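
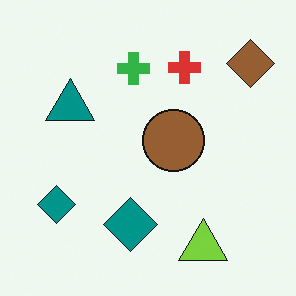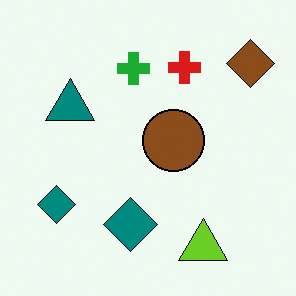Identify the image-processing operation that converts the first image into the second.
Given slightly increased contrast.

Tones are pushed away from mid-grey across the whole image — a global contrast change.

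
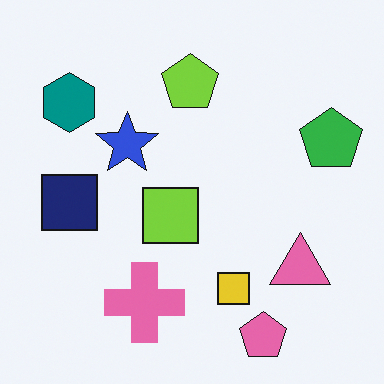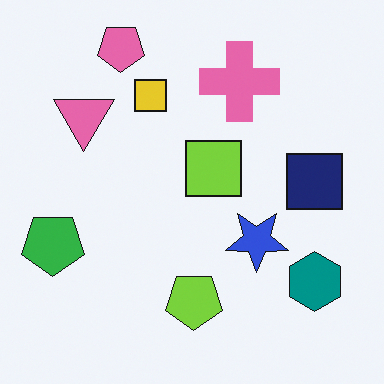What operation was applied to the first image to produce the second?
This is the original image rotated 180°.

The pink pentagon sits in the bottom-right of the first image and the top-left of the second — consistent with a whole-image 180° rotation.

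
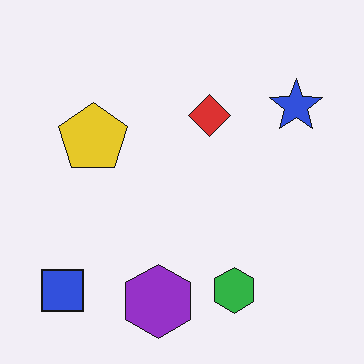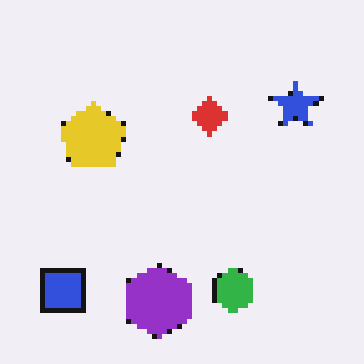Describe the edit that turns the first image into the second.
The image was mildly pixelated.

Shapes are reduced to large square blocks; fine edges and outlines are lost — a downscale-then-upscale (mosaic) effect.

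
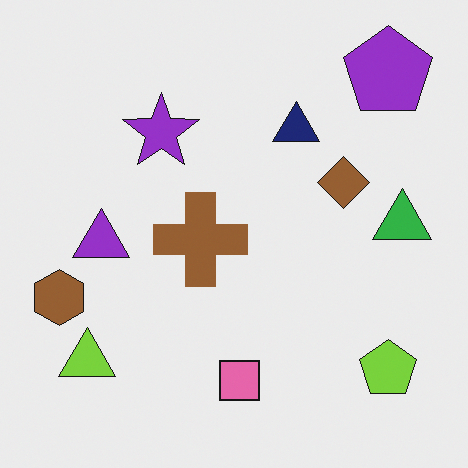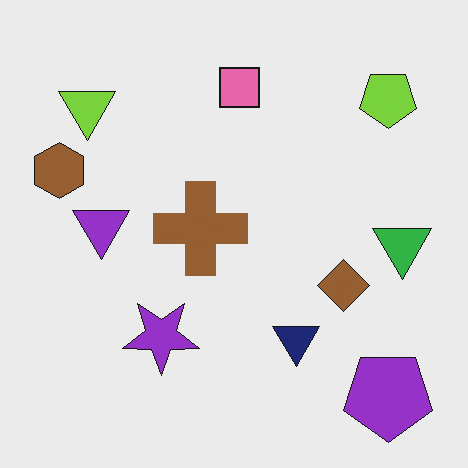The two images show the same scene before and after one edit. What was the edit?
The transformation is: flipped vertically (top ↔ bottom).

The purple pentagon is in the top-right of the first image and the bottom-right of the second — shapes on opposite sides of the horizontal midline have swapped in a mirror flip.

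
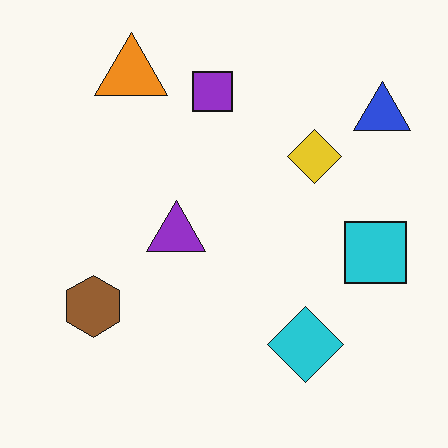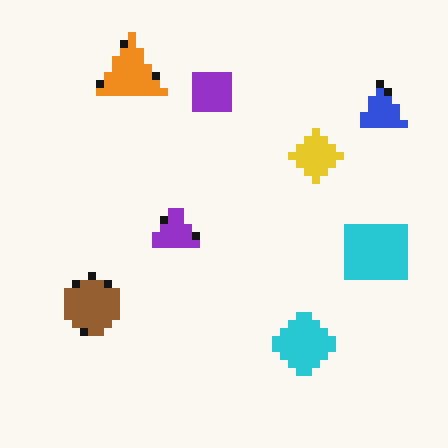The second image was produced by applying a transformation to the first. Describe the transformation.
The second image is the first pixelated into visible square blocks.

Shapes are reduced to large square blocks; fine edges and outlines are lost — a downscale-then-upscale (mosaic) effect.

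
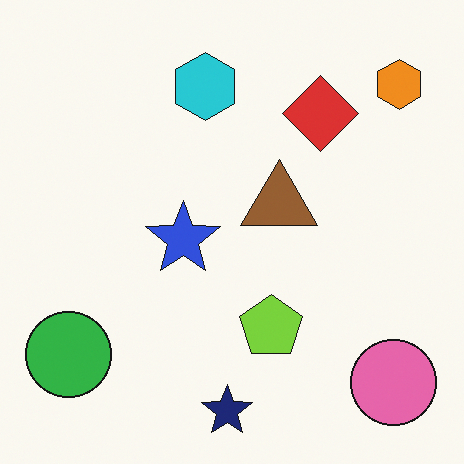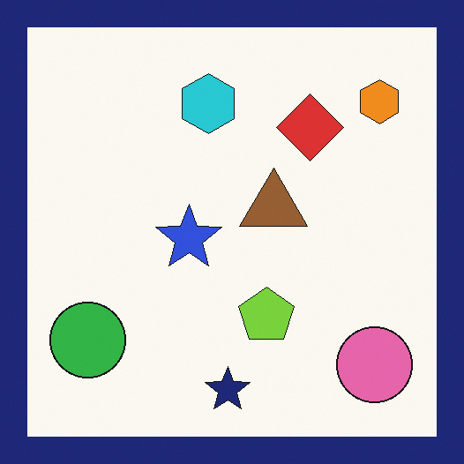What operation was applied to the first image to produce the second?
The image was framed with a navy border.

A solid navy frame runs around the edge of the second image, with the content slightly shrunk inside it.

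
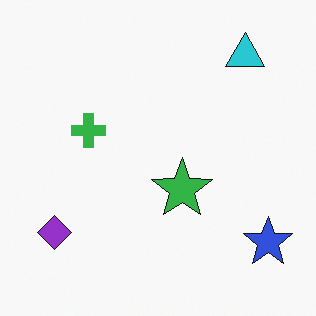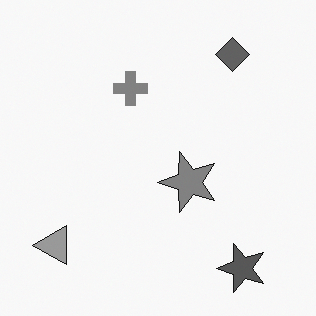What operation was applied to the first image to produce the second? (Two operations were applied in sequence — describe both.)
Transposed (reflected across the top-left ↔ bottom-right diagonal), then converted to grayscale.

Shapes have swapped their row and column positions — what was in the top-right is now in the bottom-left — a diagonal reflection. All color is removed — every shape is now a shade of grey.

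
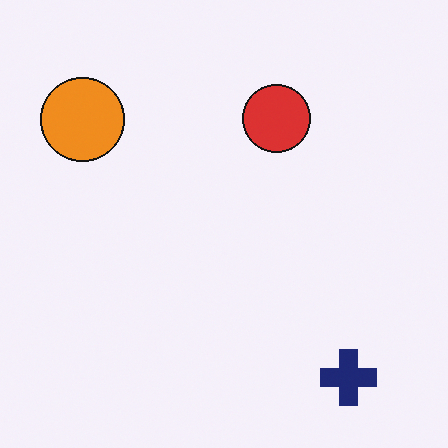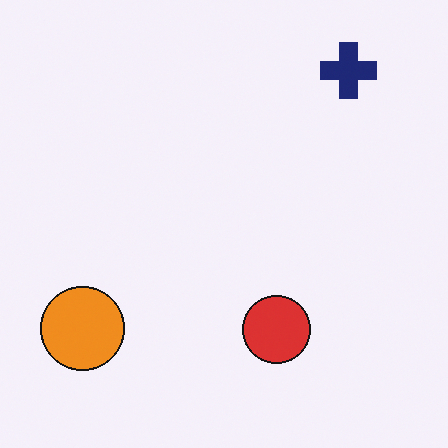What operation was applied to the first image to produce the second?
This is the original image flipped vertically (top ↔ bottom).

The navy cross is in the bottom-right of the first image and the top-right of the second — shapes on opposite sides of the horizontal midline have swapped in a mirror flip.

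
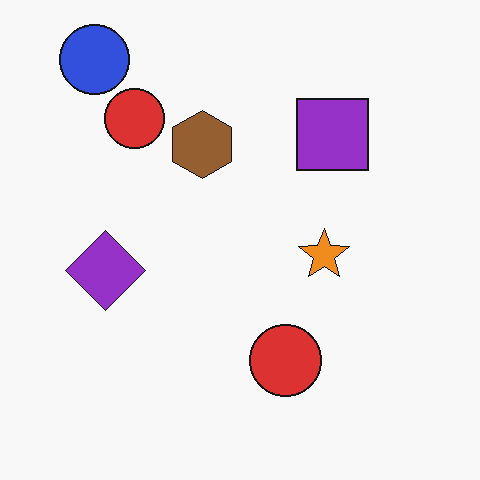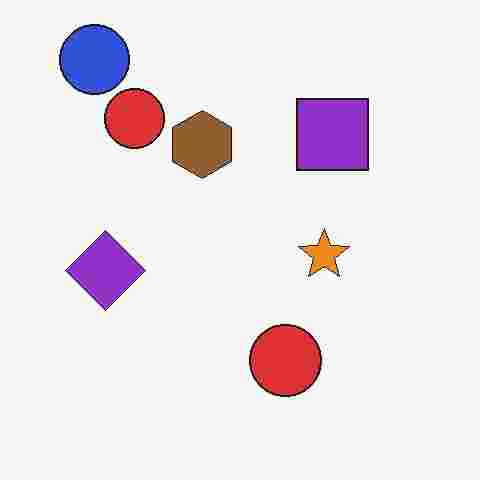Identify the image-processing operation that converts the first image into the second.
The image was degraded with heavy JPEG compression.

Blocky 8×8 compression artifacts appear around shape edges and the flat background shows ringing — characteristic JPEG degradation.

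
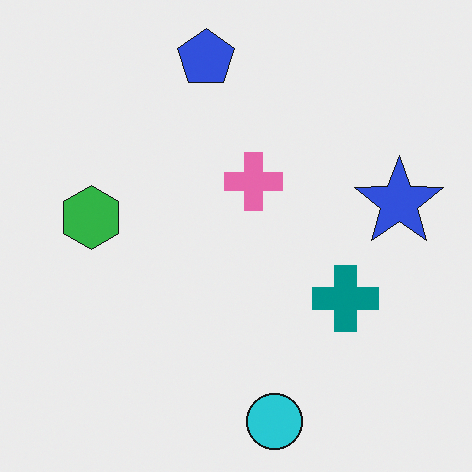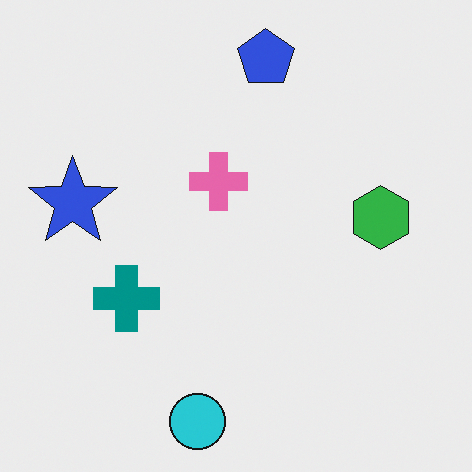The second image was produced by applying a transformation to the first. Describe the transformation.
The image was flipped horizontally (left ↔ right).

The blue star is in the right of the first image and the left of the second — shapes on opposite sides of the vertical midline have swapped in a mirror flip.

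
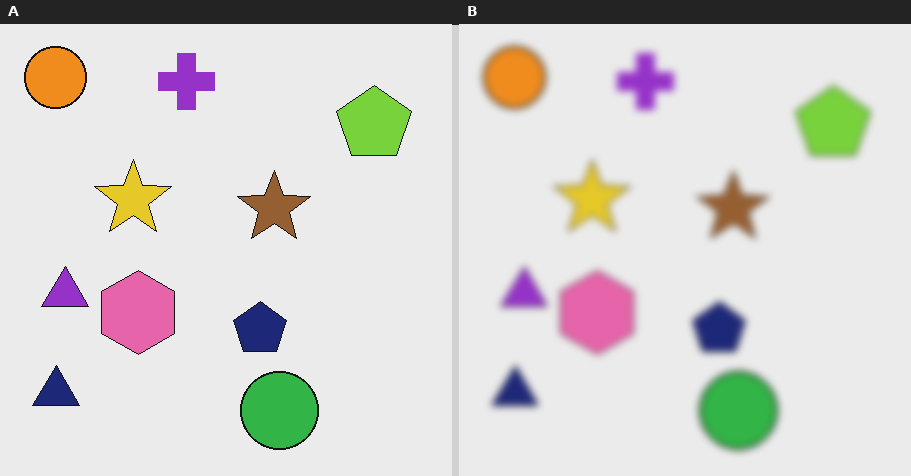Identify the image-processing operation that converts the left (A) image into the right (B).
This is the original image moderately blurred.

Shape edges and outlines are uniformly softened across the whole image.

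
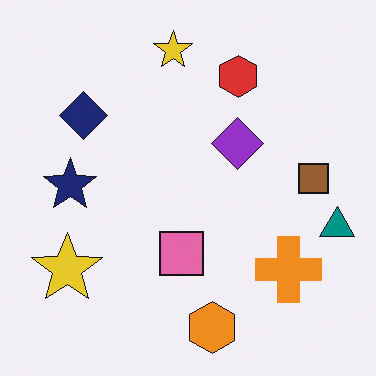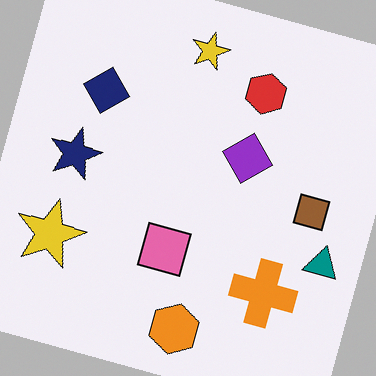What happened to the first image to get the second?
This is the original image rotated clockwise by a moderate amount.

Every shape is tilted by the same angle and the image corners show triangular fill wedges — a whole-image rotation by a non-right angle.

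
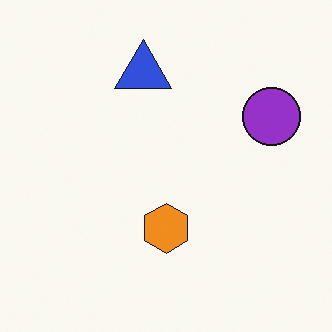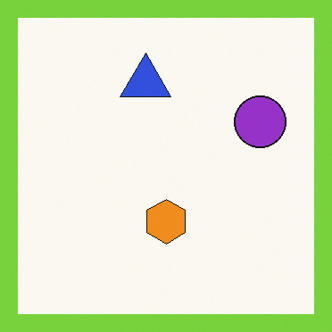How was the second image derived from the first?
This is the original image framed with a lime border.

A solid lime frame runs around the edge of the second image, with the content slightly shrunk inside it.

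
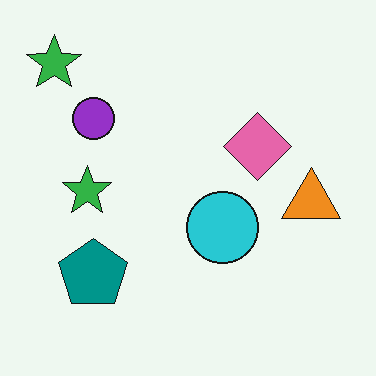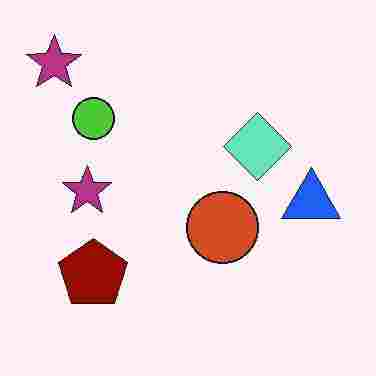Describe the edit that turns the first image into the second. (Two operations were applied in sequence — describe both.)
It was hue-shifted by a large amount, then degraded with heavy JPEG compression.

Every shape's color has rotated by the same amount around the hue wheel — a uniform hue shift. Blocky 8×8 compression artifacts appear around shape edges and the flat background shows ringing — characteristic JPEG degradation.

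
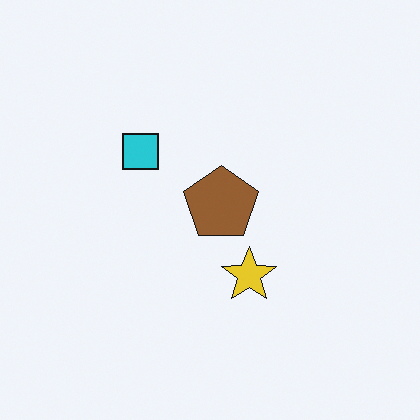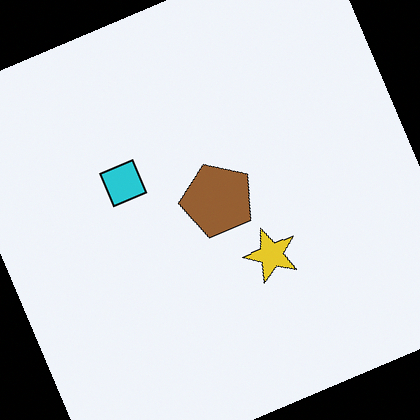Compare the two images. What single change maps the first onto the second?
It was rotated counter-clockwise by a clearly visible amount.

Every shape is tilted by the same angle and the image corners show triangular fill wedges — a whole-image rotation by a non-right angle.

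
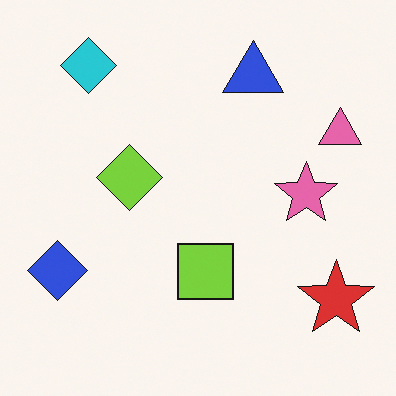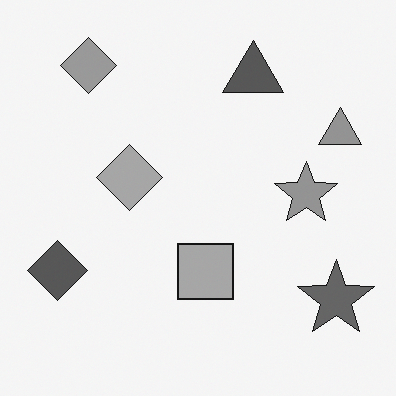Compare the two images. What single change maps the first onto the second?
The transformation is: converted to grayscale.

All color is removed — every shape is now a shade of grey.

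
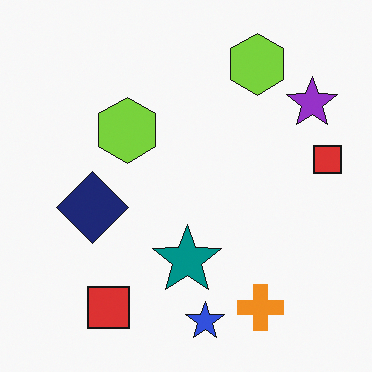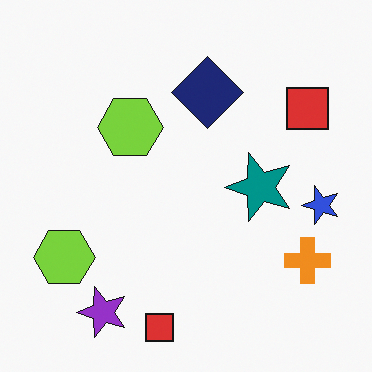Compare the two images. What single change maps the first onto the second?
This is the original image transposed (reflected across the top-left ↔ bottom-right diagonal).

Shapes have swapped their row and column positions — what was in the top-right is now in the bottom-left — a diagonal reflection.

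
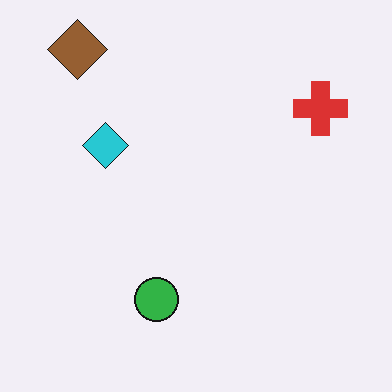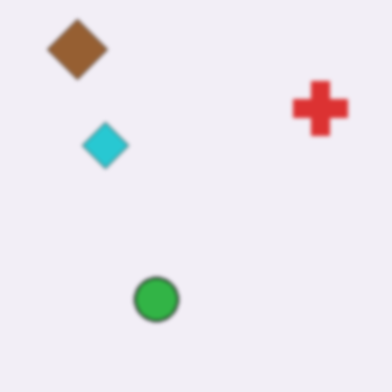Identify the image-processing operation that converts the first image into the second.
Slightly softened.

Shape edges and outlines are uniformly softened across the whole image.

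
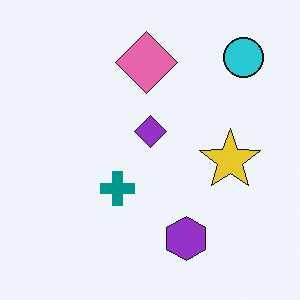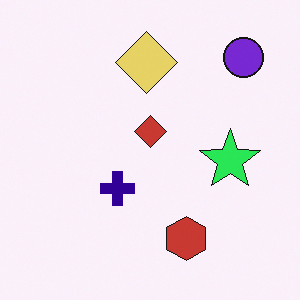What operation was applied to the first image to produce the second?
The second image is the first hue-shifted by a moderate amount.

Every shape's color has rotated by the same amount around the hue wheel — a uniform hue shift.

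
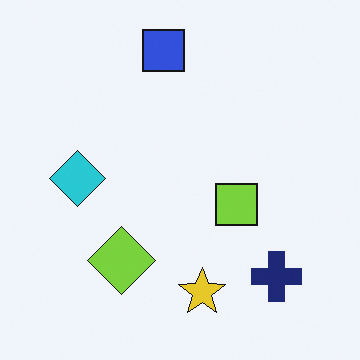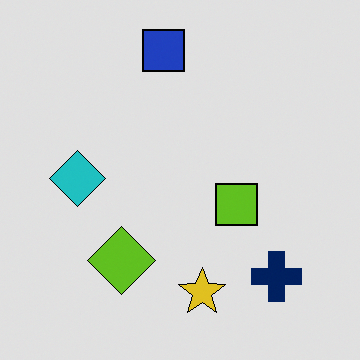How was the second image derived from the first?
This is the original image posterized to a reduced palette.

Each flat color has snapped to a coarser quantized level — most visibly, the near-white background has dropped to a flat grey.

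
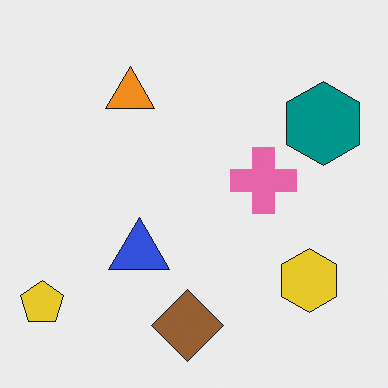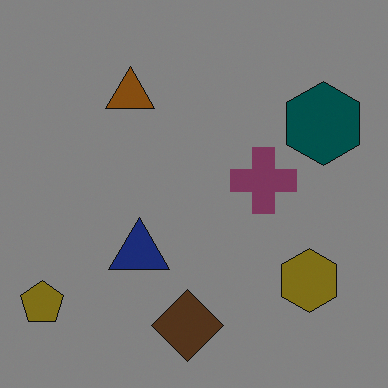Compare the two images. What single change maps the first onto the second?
This is the original image darkened a lot.

Every pixel — background and shapes alike — is uniformly darkened.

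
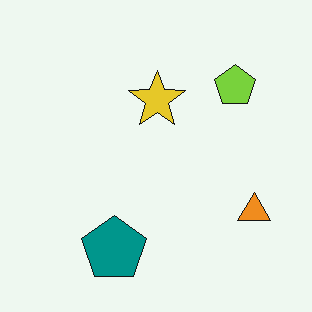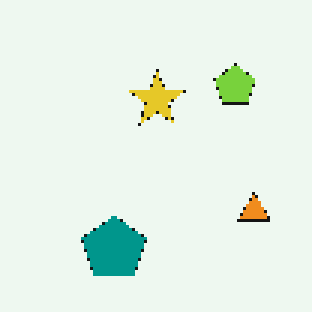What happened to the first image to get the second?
Lightly pixelated (a mild mosaic effect).

Shapes are reduced to large square blocks; fine edges and outlines are lost — a downscale-then-upscale (mosaic) effect.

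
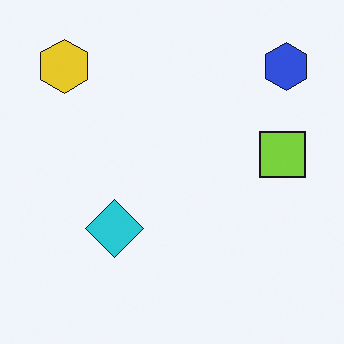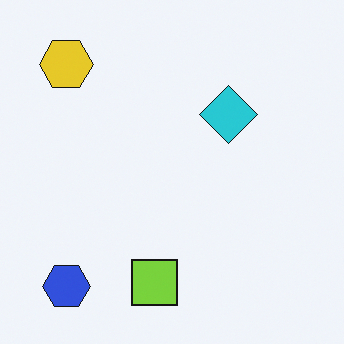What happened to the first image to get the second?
This is the original image transposed (reflected across the top-left ↔ bottom-right diagonal).

Shapes have swapped their row and column positions — what was in the top-right is now in the bottom-left — a diagonal reflection.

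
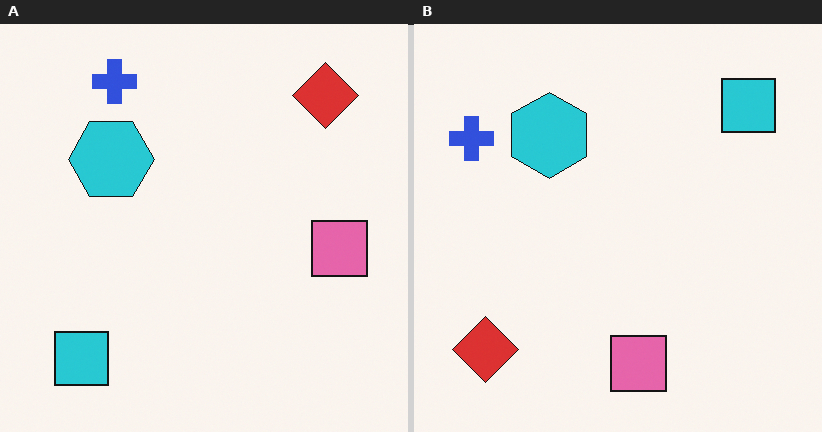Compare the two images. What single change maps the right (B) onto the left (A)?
Transposed (reflected across the top-left ↔ bottom-right diagonal).

Shapes have swapped their row and column positions — what was in the top-right is now in the bottom-left — a diagonal reflection.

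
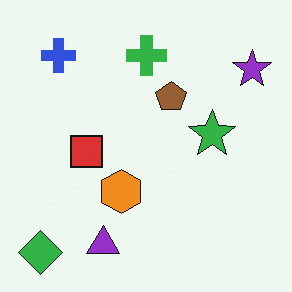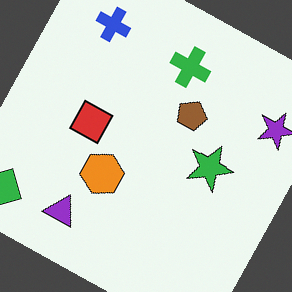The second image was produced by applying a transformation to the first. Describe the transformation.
This is the original image rotated clockwise by a clearly visible amount.

Every shape is tilted by the same angle and the image corners show triangular fill wedges — a whole-image rotation by a non-right angle.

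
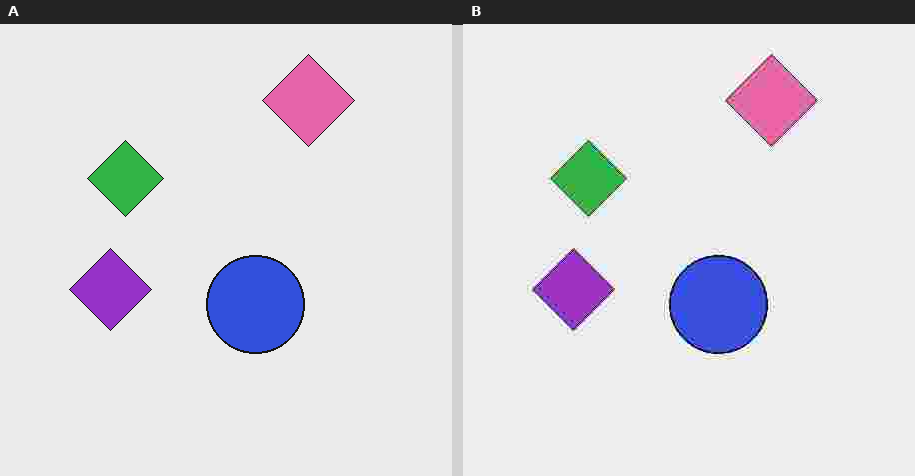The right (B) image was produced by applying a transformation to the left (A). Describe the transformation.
This is the original image degraded with heavy JPEG compression.

Blocky 8×8 compression artifacts appear around shape edges and the flat background shows ringing — characteristic JPEG degradation.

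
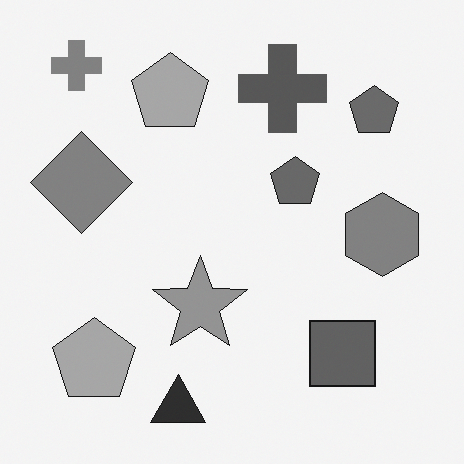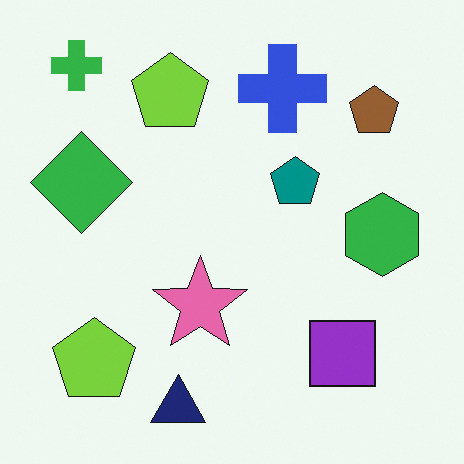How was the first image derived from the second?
Converted to grayscale.

All color is removed — every shape is now a shade of grey.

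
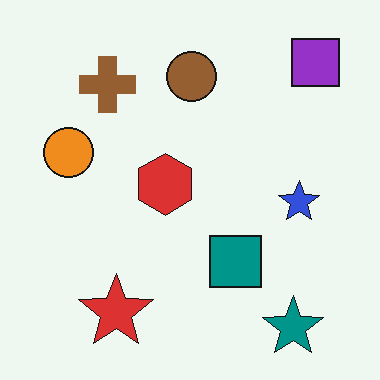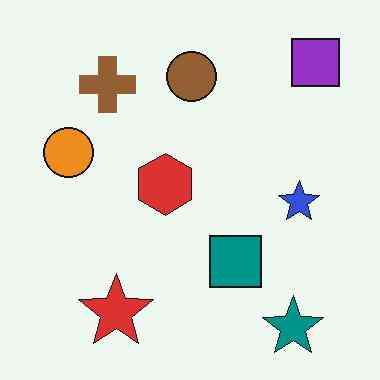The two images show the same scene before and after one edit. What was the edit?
The transformation is: given moderate JPEG compression.

Blocky 8×8 compression artifacts appear around shape edges and the flat background shows ringing — characteristic JPEG degradation.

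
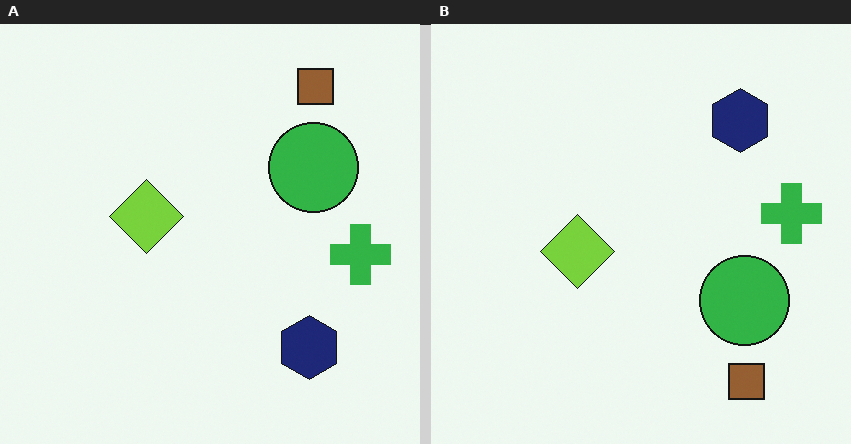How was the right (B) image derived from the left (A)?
This is the original image flipped vertically (top ↔ bottom).

The brown square is in the top-right of the left (A) image and the bottom-right of the right (B) — shapes on opposite sides of the horizontal midline have swapped in a mirror flip.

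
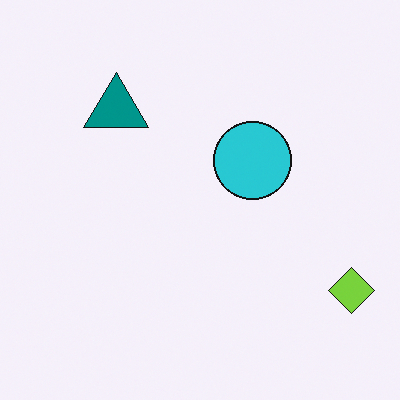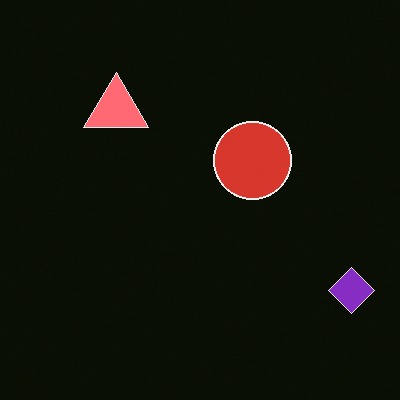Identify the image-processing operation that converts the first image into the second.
The image was color-inverted (negative).

The light background has become dark and every shape's color is its complement — a photographic negative.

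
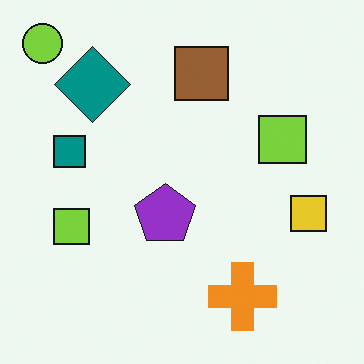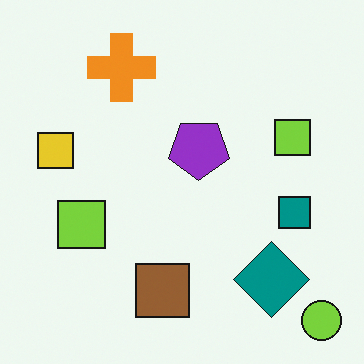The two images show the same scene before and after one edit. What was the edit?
Rotated 180°.

The lime circle sits in the top-left of the first image and the bottom-right of the second — consistent with a whole-image 180° rotation.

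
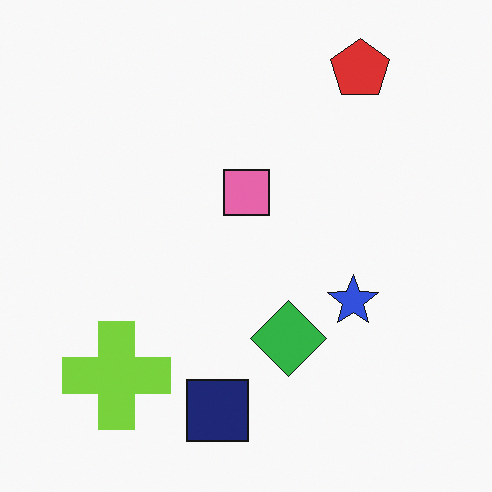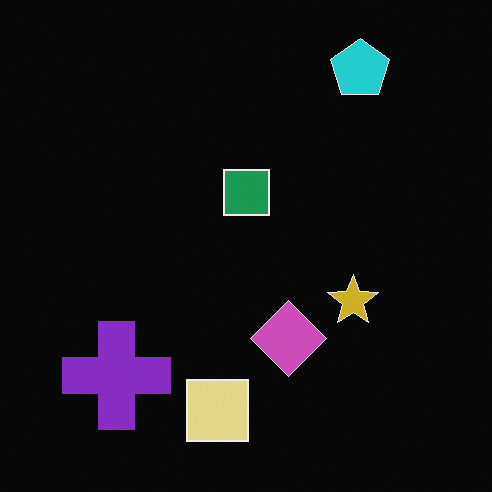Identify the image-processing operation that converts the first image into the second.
The second image is the first color-inverted (negative).

The light background has become dark and every shape's color is its complement — a photographic negative.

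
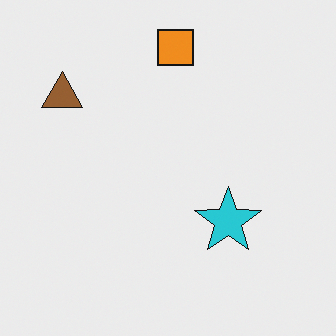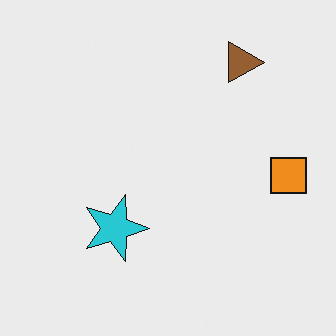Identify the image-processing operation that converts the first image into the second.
The second image is the first rotated 90° clockwise.

The brown triangle sits in the top-left of the first image and the top-right of the second — consistent with a whole-image 90° clockwise rotation.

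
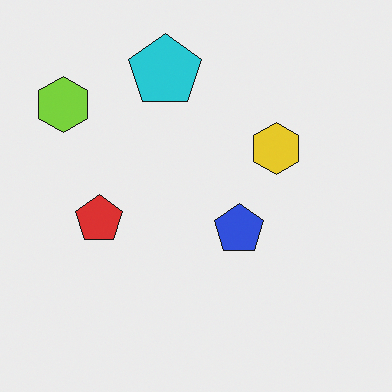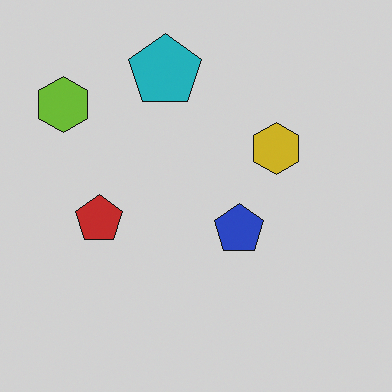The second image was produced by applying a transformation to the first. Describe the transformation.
It was slightly darkened.

Every pixel — background and shapes alike — is uniformly darkened.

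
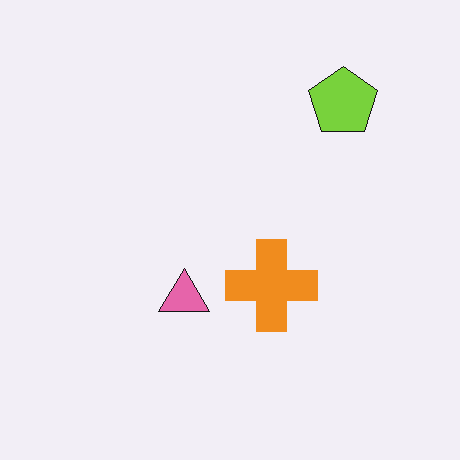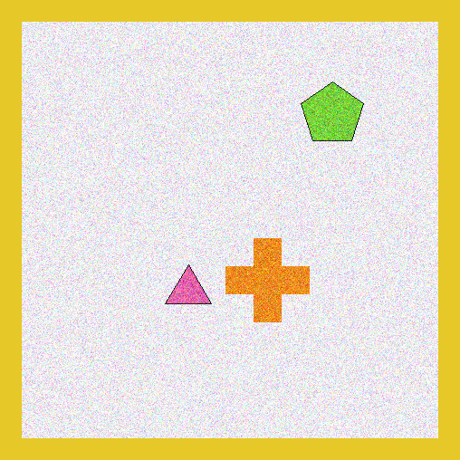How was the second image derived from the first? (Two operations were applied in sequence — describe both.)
The image was degraded with strong gaussian noise, then framed with a yellow border.

Random speckle covers the whole image, including the flat background. A solid yellow frame runs around the edge of the second image, with the content slightly shrunk inside it.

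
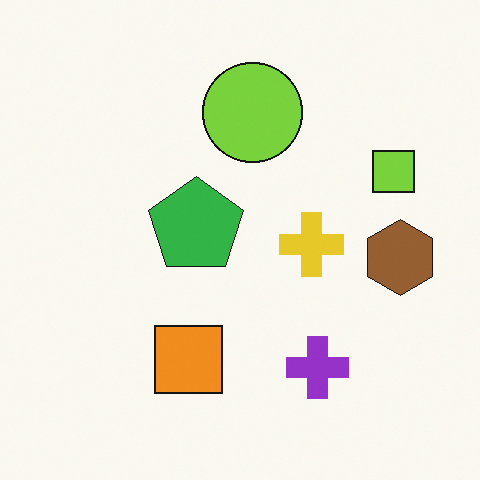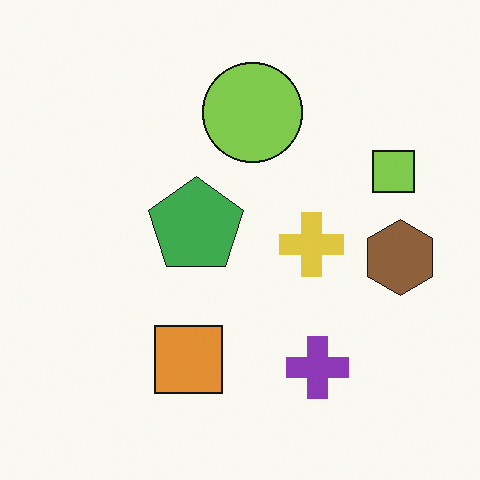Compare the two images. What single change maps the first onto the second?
Slightly desaturated.

All colors are more muted and greyish — a global saturation change.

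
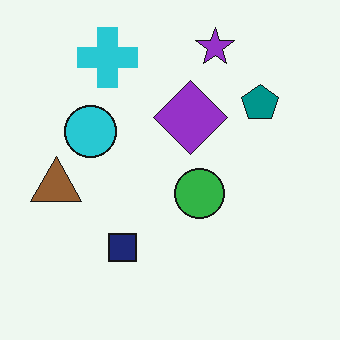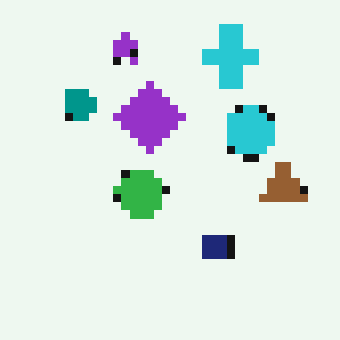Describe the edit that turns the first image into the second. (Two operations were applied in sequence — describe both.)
The second image is the first pixelated into visible square blocks, then flipped horizontally (left ↔ right).

Shapes are reduced to large square blocks; fine edges and outlines are lost — a downscale-then-upscale (mosaic) effect. The brown triangle is in the left of the first image and the right of the second — shapes on opposite sides of the vertical midline have swapped in a mirror flip.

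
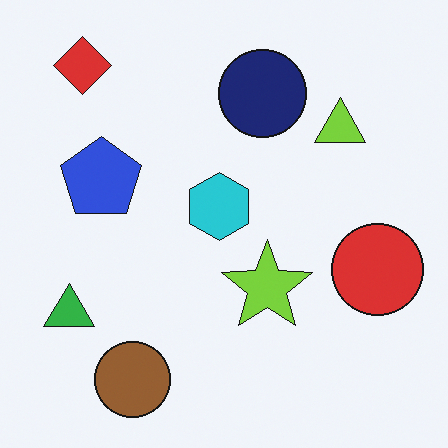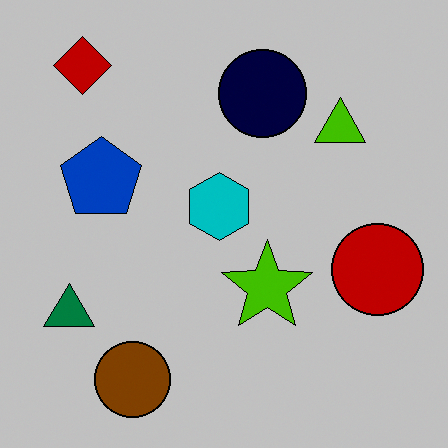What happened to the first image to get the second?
The image was aggressively posterized.

Each flat color has snapped to a coarser quantized level — most visibly, the near-white background has dropped to a flat grey.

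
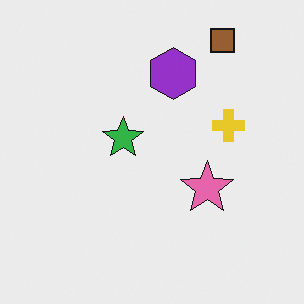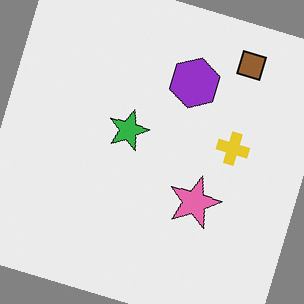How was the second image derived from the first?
This is the original image rotated clockwise by a clearly visible amount.

Every shape is tilted by the same angle and the image corners show triangular fill wedges — a whole-image rotation by a non-right angle.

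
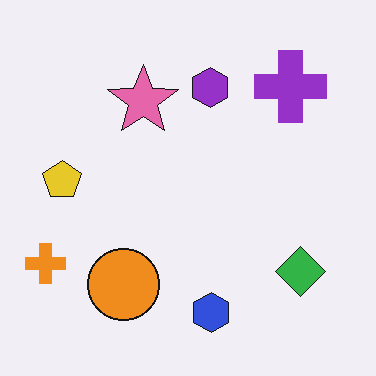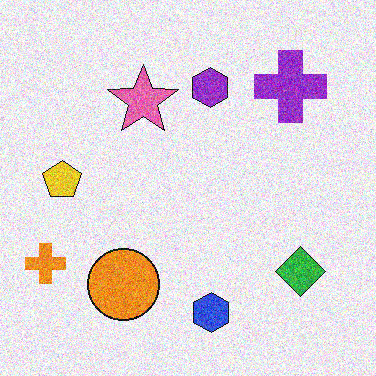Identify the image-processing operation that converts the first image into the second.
It was degraded with a thick layer of grain.

Random speckle covers the whole image, including the flat background.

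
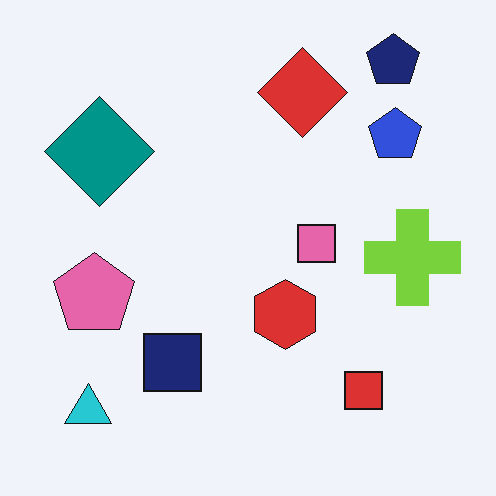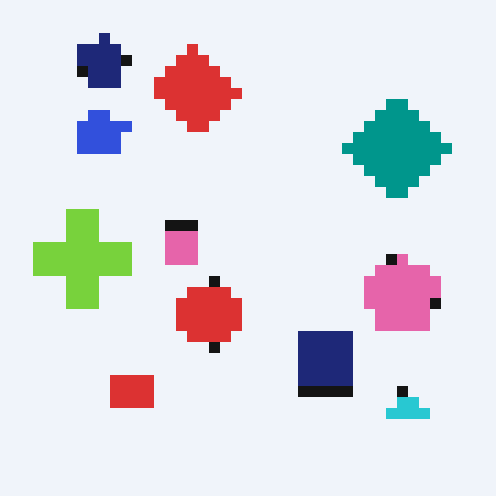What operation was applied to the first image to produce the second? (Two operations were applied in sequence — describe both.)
This is the original image coarsely pixelated, then flipped horizontally (left ↔ right).

Shapes are reduced to large square blocks; fine edges and outlines are lost — a downscale-then-upscale (mosaic) effect. The lime cross is in the right of the first image and the left of the second — shapes on opposite sides of the vertical midline have swapped in a mirror flip.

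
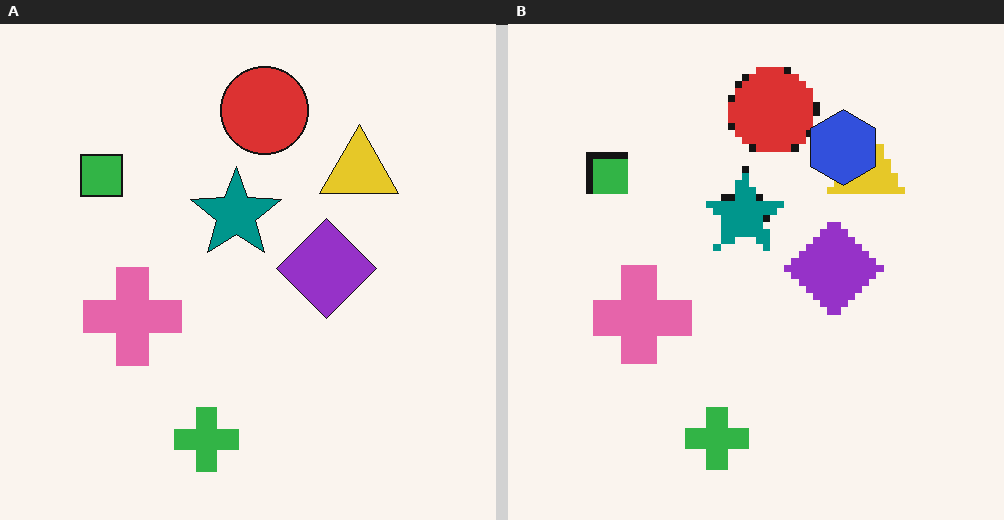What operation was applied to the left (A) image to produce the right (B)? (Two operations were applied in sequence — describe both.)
It was moderately pixelated, then overlaid with an additional blue hexagon.

Shapes are reduced to large square blocks; fine edges and outlines are lost — a downscale-then-upscale (mosaic) effect. A blue hexagon appears in the right (B) image that is absent from the left (A).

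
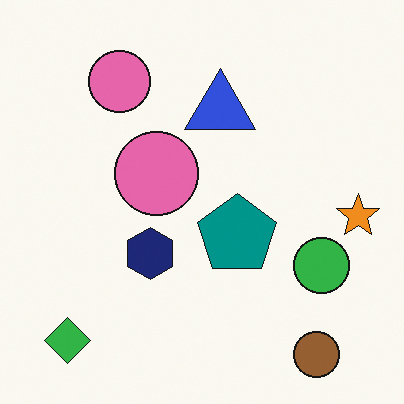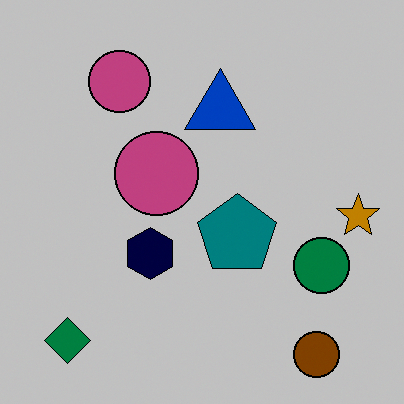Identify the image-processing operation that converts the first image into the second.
It was heavily posterized to just a handful of flat colors.

Each flat color has snapped to a coarser quantized level — most visibly, the near-white background has dropped to a flat grey.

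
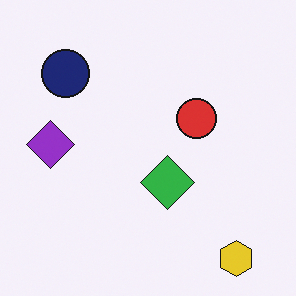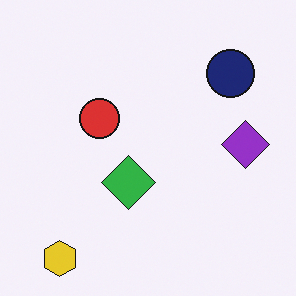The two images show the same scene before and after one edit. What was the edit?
The image was flipped horizontally (left ↔ right).

The purple diamond is in the left of the first image and the right of the second — shapes on opposite sides of the vertical midline have swapped in a mirror flip.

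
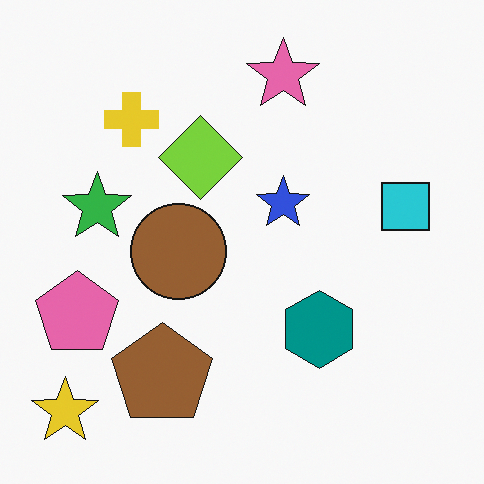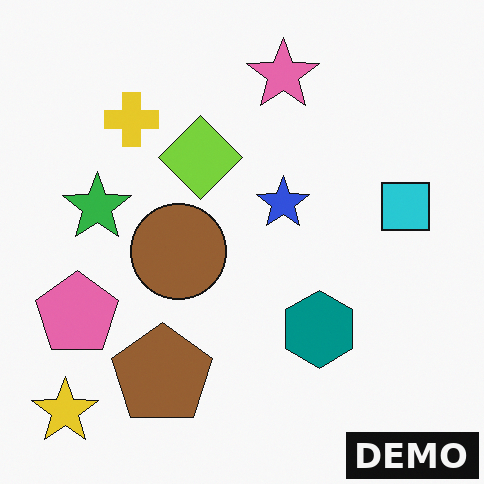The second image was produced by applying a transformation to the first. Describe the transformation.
The second image is the first watermarked with the text "DEMO" in the lower-right corner.

A dark label reading "DEMO" appears in the lower-right corner.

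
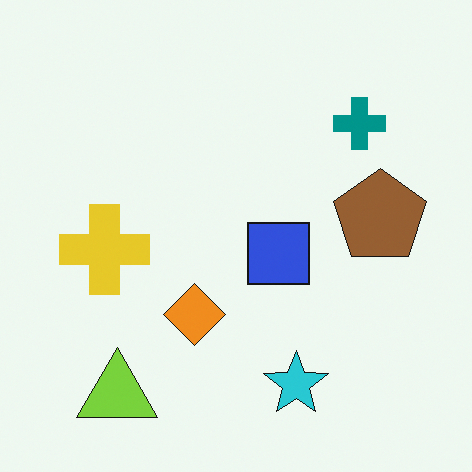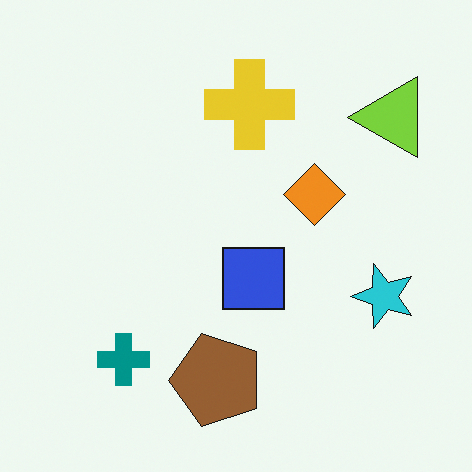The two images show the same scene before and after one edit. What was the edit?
Transposed (reflected across the top-left ↔ bottom-right diagonal).

Shapes have swapped their row and column positions — what was in the top-right is now in the bottom-left — a diagonal reflection.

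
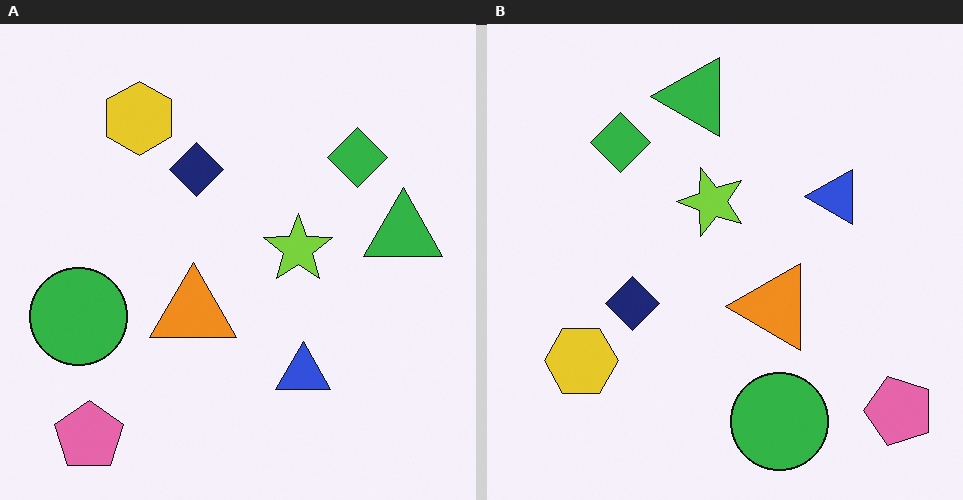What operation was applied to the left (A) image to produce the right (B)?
The transformation is: rotated 90° counter-clockwise.

The pink pentagon sits in the bottom-left of the left (A) image and the bottom-right of the right (B) — consistent with a whole-image 90° counter-clockwise rotation.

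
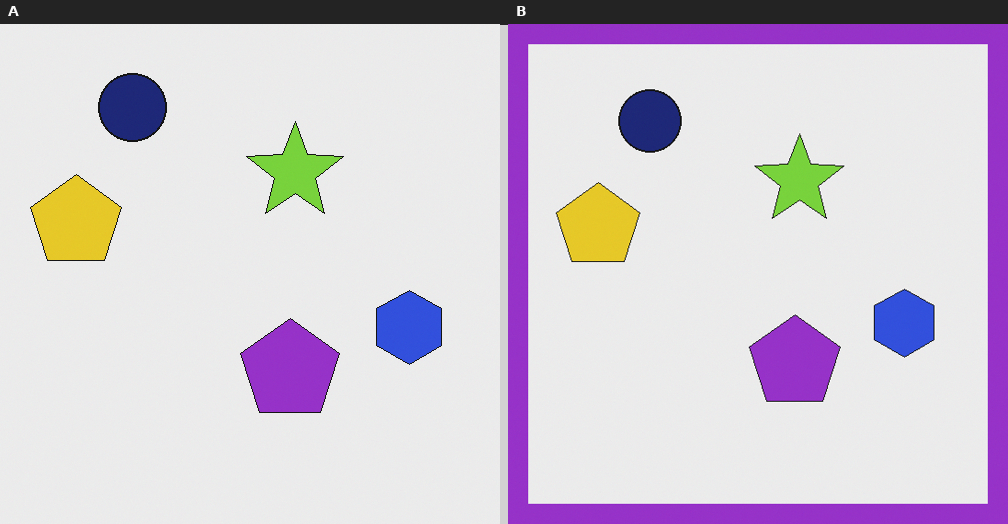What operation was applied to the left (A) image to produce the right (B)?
Framed with a purple border.

A solid purple frame runs around the edge of the right (B) image, with the content slightly shrunk inside it.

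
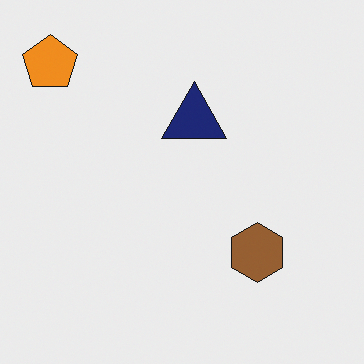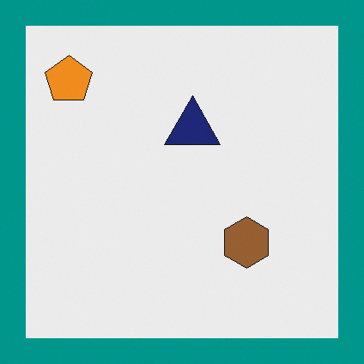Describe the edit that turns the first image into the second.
The transformation is: framed with a teal border.

A solid teal frame runs around the edge of the second image, with the content slightly shrunk inside it.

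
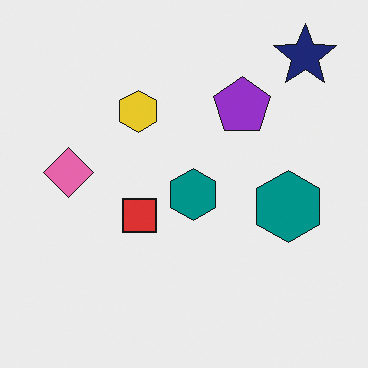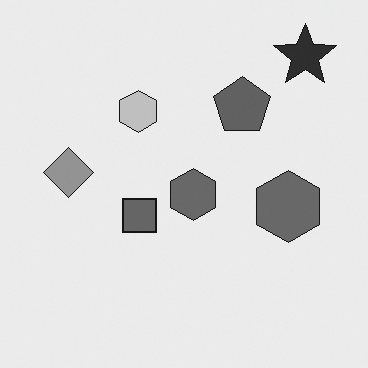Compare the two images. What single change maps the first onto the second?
This is the original image converted to grayscale.

All color is removed — every shape is now a shade of grey.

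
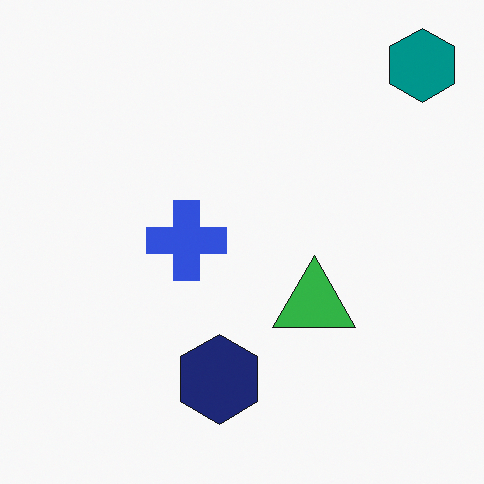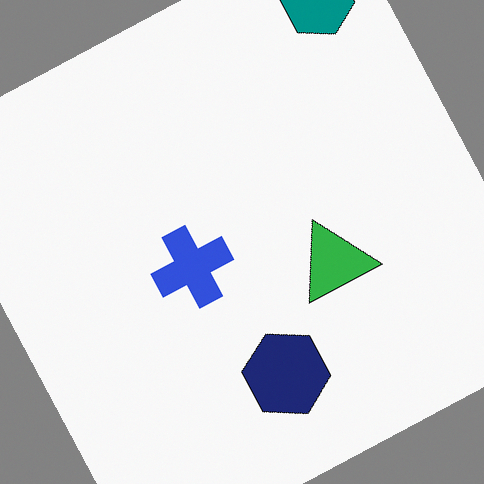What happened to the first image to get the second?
The transformation is: rotated counter-clockwise by a moderate amount.

Every shape is tilted by the same angle and the image corners show triangular fill wedges — a whole-image rotation by a non-right angle.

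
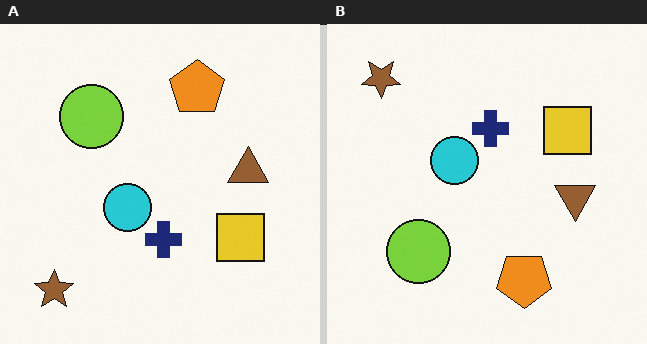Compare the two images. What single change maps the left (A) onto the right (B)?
The image was flipped vertically (top ↔ bottom).

The brown star is in the bottom-left of the left (A) image and the top-left of the right (B) — shapes on opposite sides of the horizontal midline have swapped in a mirror flip.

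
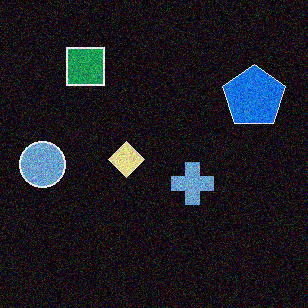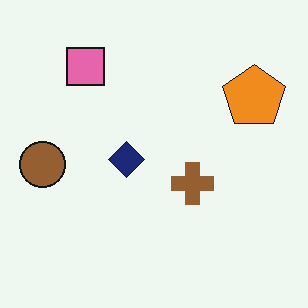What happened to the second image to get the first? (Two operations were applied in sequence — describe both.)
It was color-inverted (negative), then degraded with moderate additive noise.

The light background has become dark and every shape's color is its complement — a photographic negative. Random speckle covers the whole image, including the flat background.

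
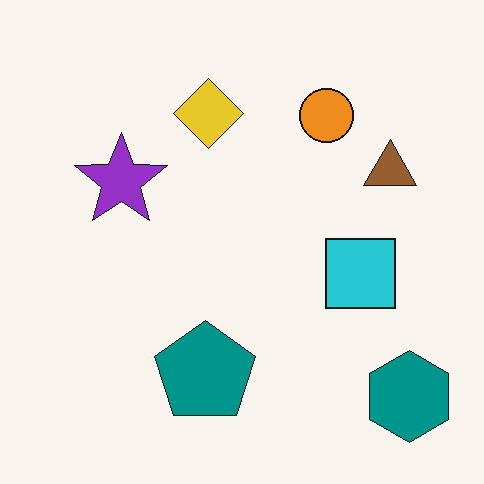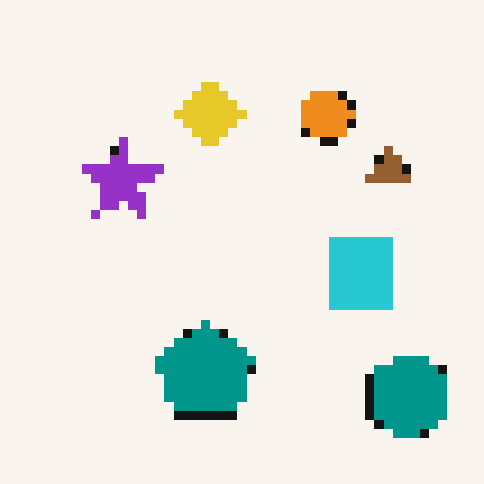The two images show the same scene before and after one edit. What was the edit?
The second image is the first coarsely pixelated.

Shapes are reduced to large square blocks; fine edges and outlines are lost — a downscale-then-upscale (mosaic) effect.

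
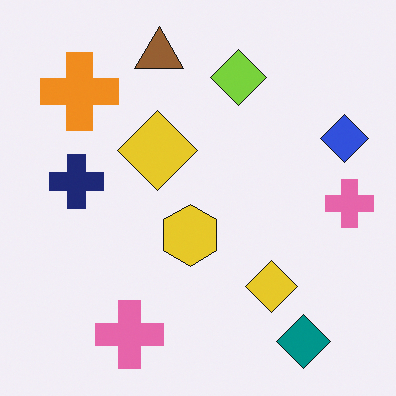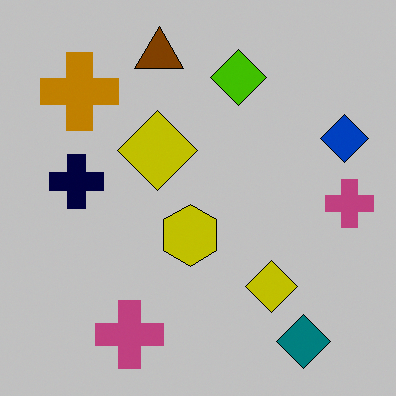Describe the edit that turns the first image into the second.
The transformation is: aggressively posterized.

Each flat color has snapped to a coarser quantized level — most visibly, the near-white background has dropped to a flat grey.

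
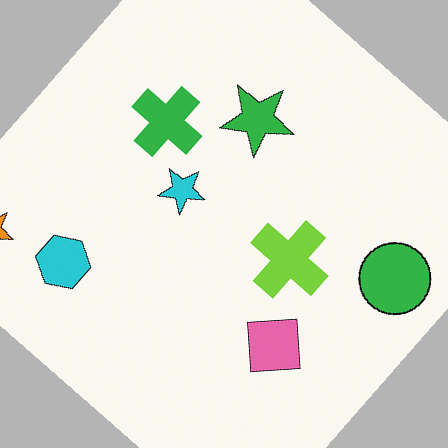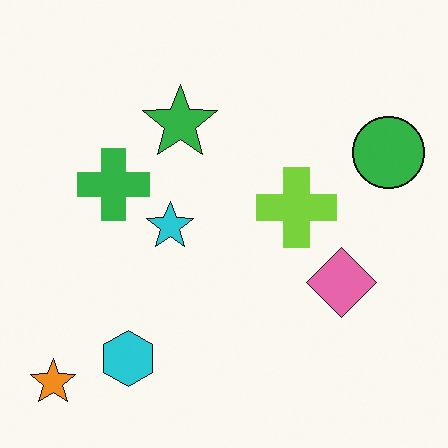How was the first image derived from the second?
Rotated clockwise by a large amount — several tens of degrees.

Every shape is tilted by the same angle and the image corners show triangular fill wedges — a whole-image rotation by a non-right angle.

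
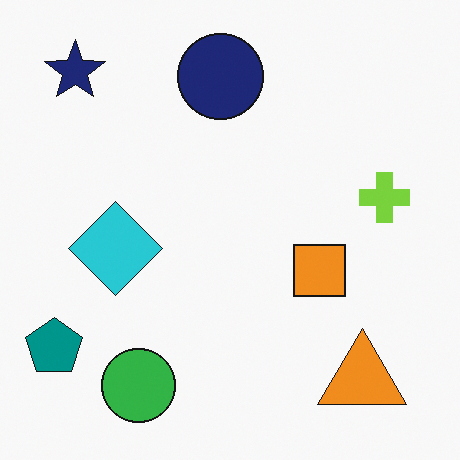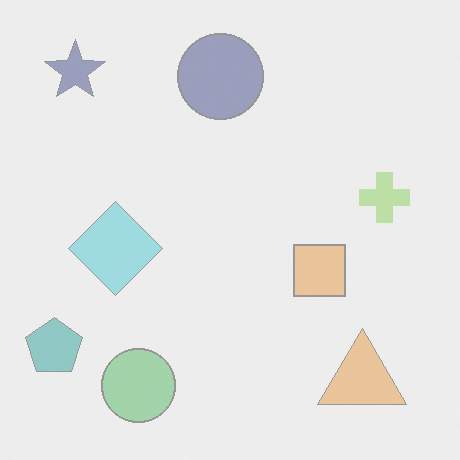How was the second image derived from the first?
It was given much lower contrast.

Tones are pushed toward mid-grey across the whole image — a global contrast change.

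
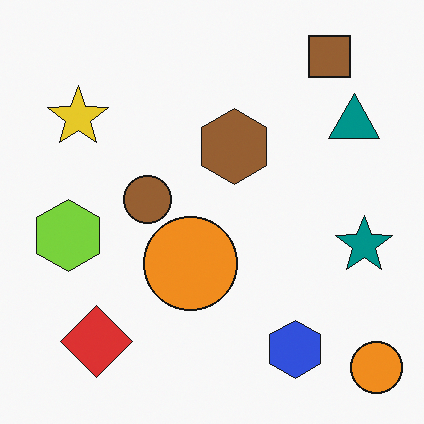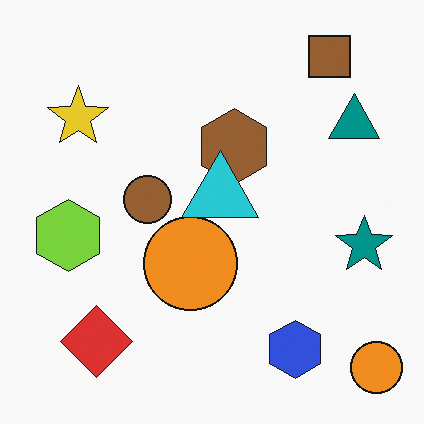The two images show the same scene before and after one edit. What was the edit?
It was overlaid with an additional cyan triangle.

A cyan triangle appears in the second image that is absent from the first.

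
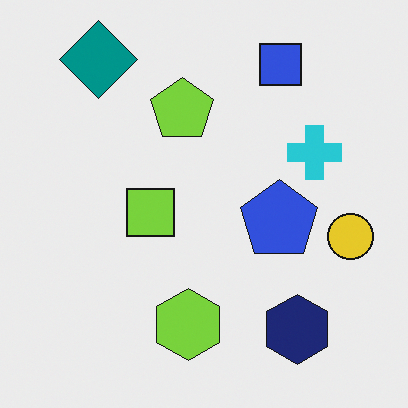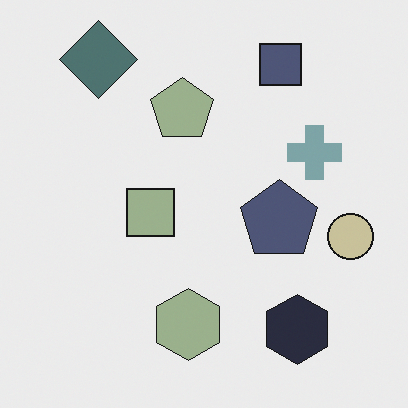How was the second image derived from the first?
This is the original image made much more muted (saturation change).

All colors are more muted and greyish — a global saturation change.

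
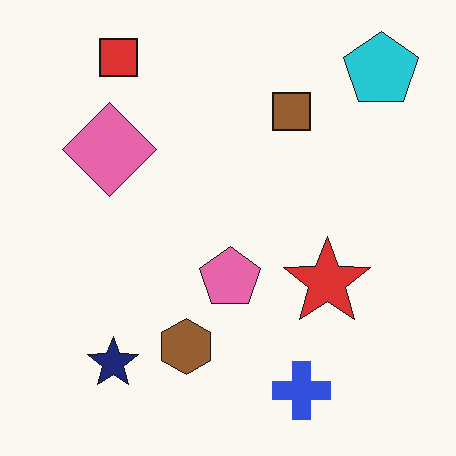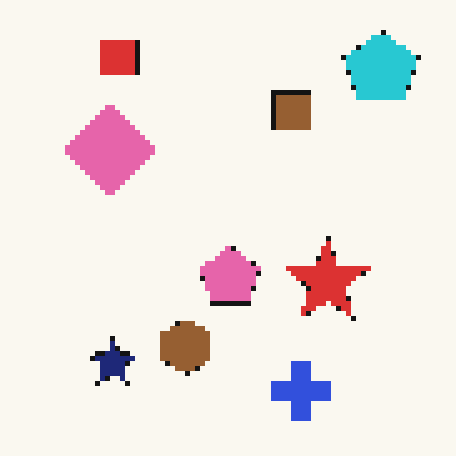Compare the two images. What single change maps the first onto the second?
The image was mildly pixelated.

Shapes are reduced to large square blocks; fine edges and outlines are lost — a downscale-then-upscale (mosaic) effect.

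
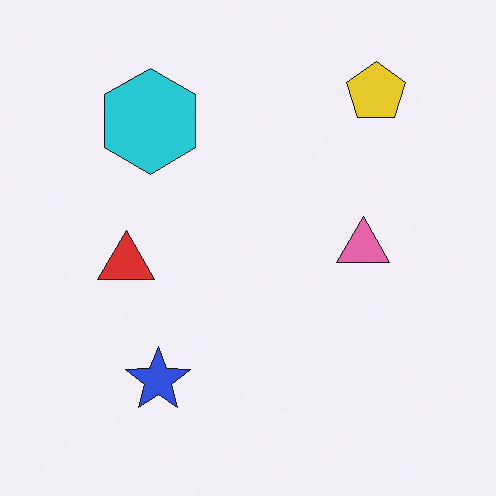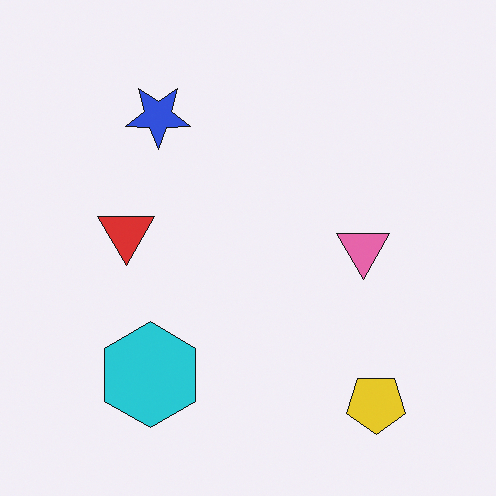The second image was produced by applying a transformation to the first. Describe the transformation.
It was flipped vertically (top ↔ bottom).

The yellow pentagon is in the top-right of the first image and the bottom-right of the second — shapes on opposite sides of the horizontal midline have swapped in a mirror flip.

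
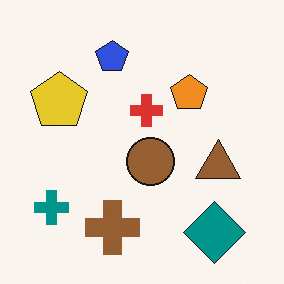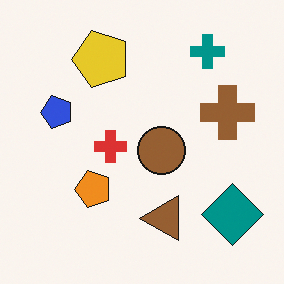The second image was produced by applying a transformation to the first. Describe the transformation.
It was transposed (reflected across the top-left ↔ bottom-right diagonal).

Shapes have swapped their row and column positions — what was in the top-right is now in the bottom-left — a diagonal reflection.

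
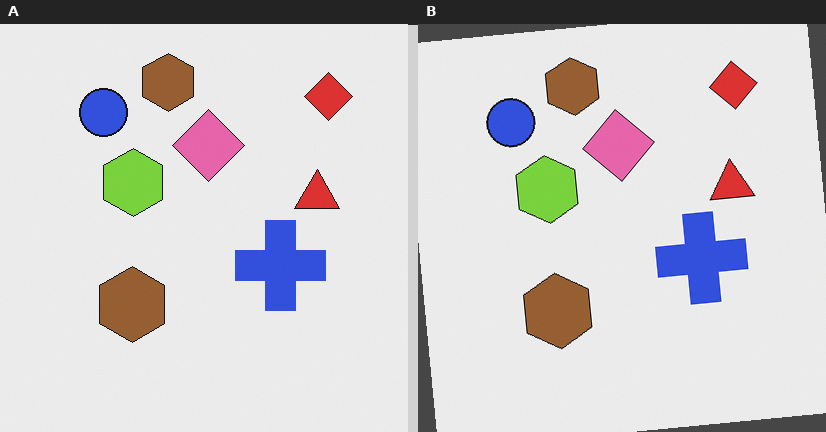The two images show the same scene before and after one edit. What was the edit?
Rotated counter-clockwise by a slight angle.

Every shape is tilted by the same angle and the image corners show triangular fill wedges — a whole-image rotation by a non-right angle.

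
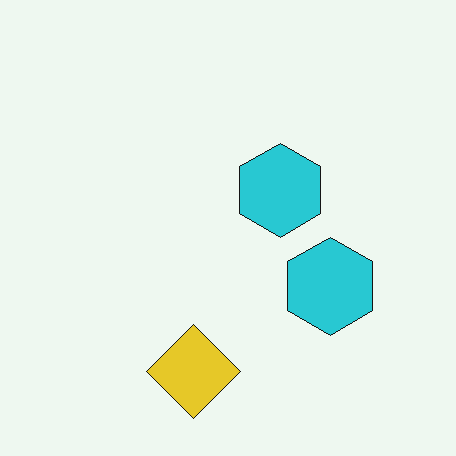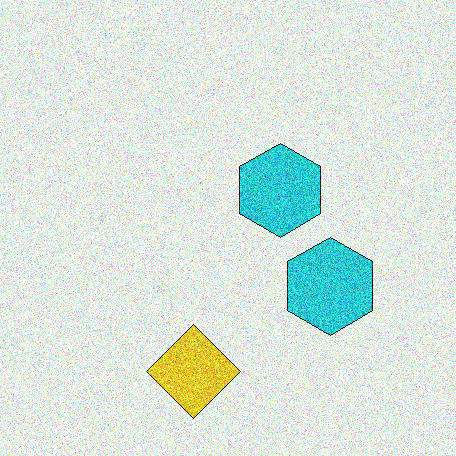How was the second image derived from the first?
Degraded with a thick layer of grain.

Random speckle covers the whole image, including the flat background.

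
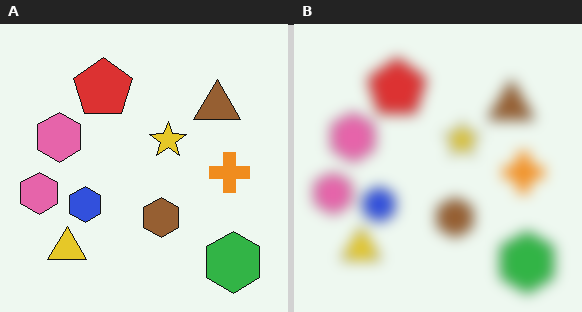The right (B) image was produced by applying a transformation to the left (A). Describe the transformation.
The transformation is: strongly gaussian-blurred.

Shape edges and outlines are uniformly softened across the whole image.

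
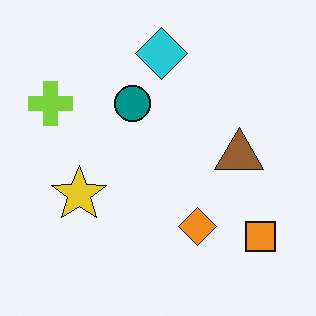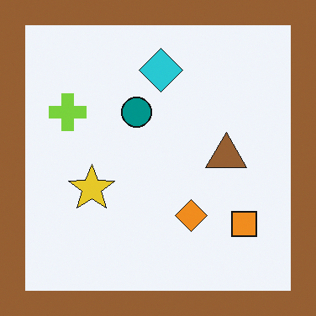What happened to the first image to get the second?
The image was framed with a brown border.

A solid brown frame runs around the edge of the second image, with the content slightly shrunk inside it.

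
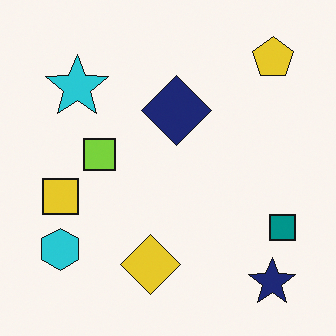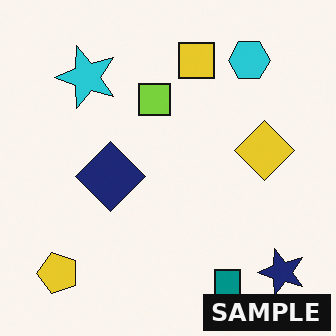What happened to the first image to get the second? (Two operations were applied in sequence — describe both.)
The transformation is: transposed (reflected across the top-left ↔ bottom-right diagonal), then watermarked with the text "SAMPLE" in the lower-right corner.

Shapes have swapped their row and column positions — what was in the top-right is now in the bottom-left — a diagonal reflection. A dark label reading "SAMPLE" appears in the lower-right corner.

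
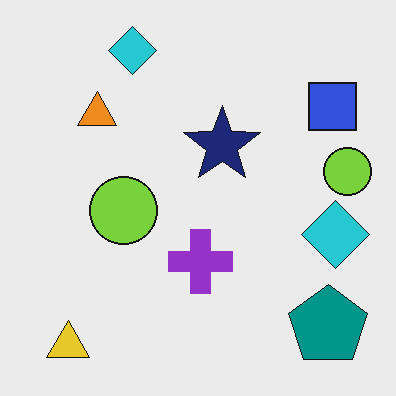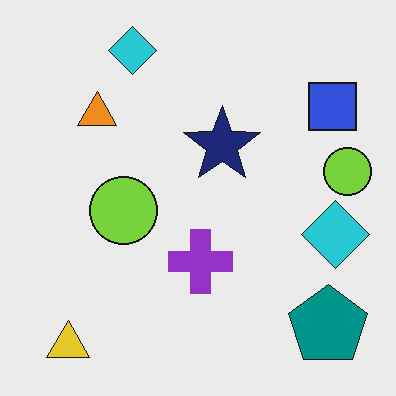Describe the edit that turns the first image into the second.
The image was given moderate JPEG compression.

Blocky 8×8 compression artifacts appear around shape edges and the flat background shows ringing — characteristic JPEG degradation.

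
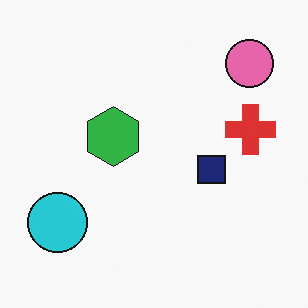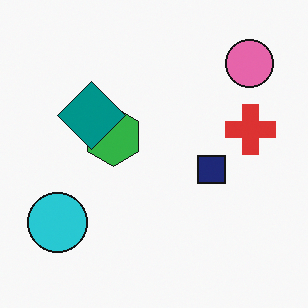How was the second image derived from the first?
It was overlaid with an additional teal diamond.

A teal diamond appears in the second image that is absent from the first.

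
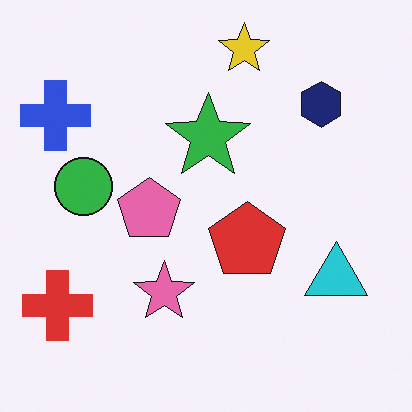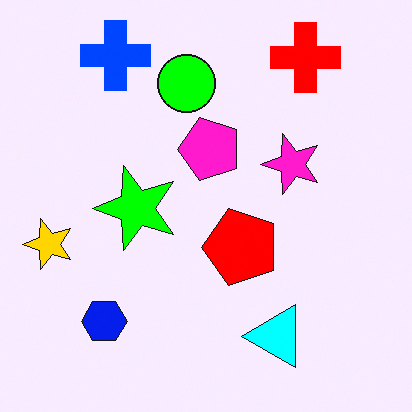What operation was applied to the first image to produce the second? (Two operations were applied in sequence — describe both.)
The second image is the first transposed (reflected across the top-left ↔ bottom-right diagonal), then made much more vivid (saturation change).

Shapes have swapped their row and column positions — what was in the top-right is now in the bottom-left — a diagonal reflection. All colors are more vivid — a global saturation change.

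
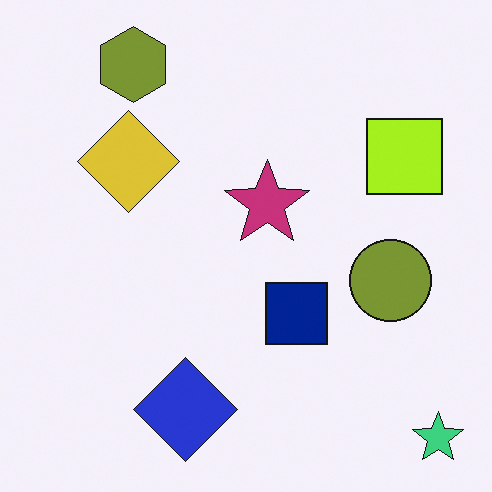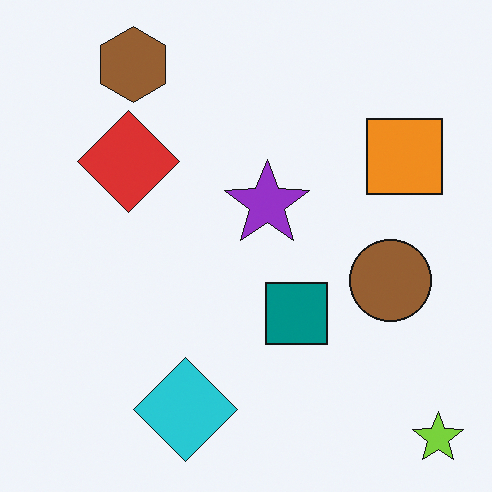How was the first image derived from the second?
This is the original image hue-shifted by a small amount.

Every shape's color has rotated by the same amount around the hue wheel — a uniform hue shift.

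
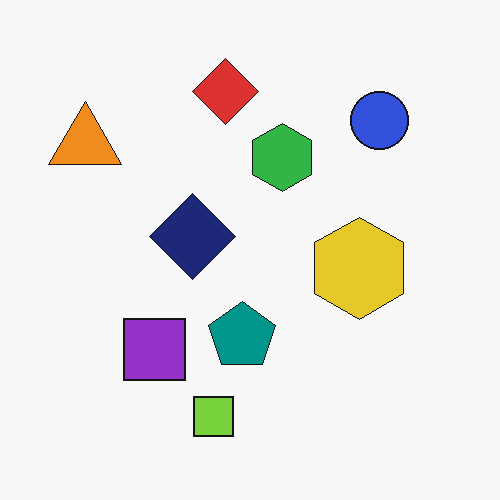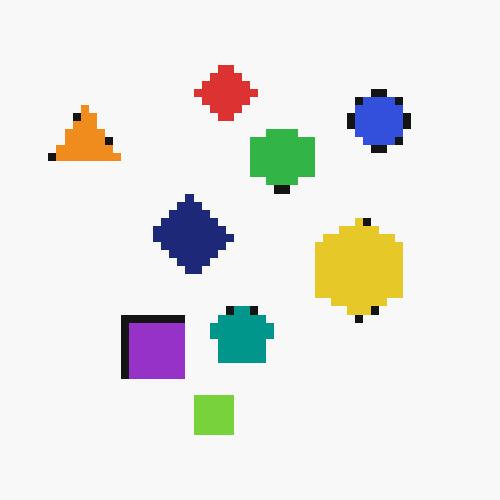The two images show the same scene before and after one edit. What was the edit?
Moderately pixelated.

Shapes are reduced to large square blocks; fine edges and outlines are lost — a downscale-then-upscale (mosaic) effect.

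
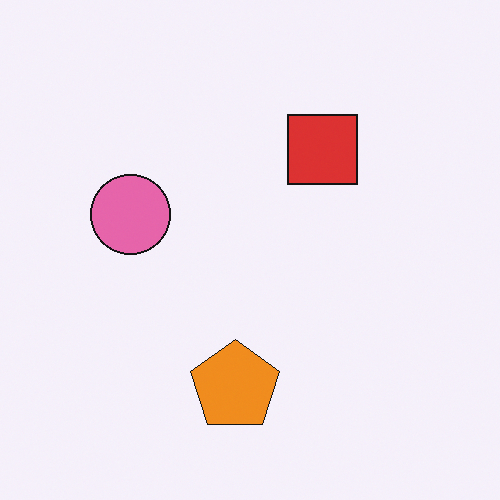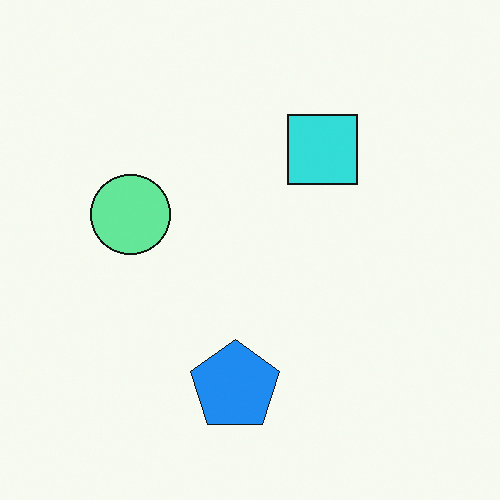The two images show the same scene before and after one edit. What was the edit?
The image was hue-shifted by a large amount.

Every shape's color has rotated by the same amount around the hue wheel — a uniform hue shift.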